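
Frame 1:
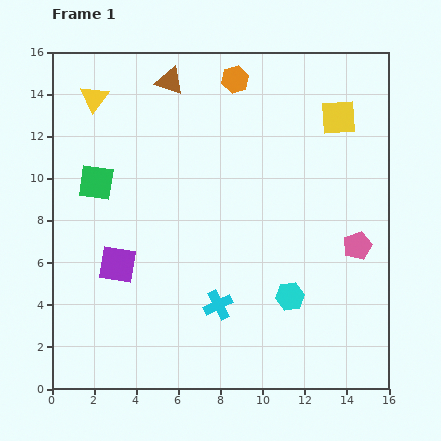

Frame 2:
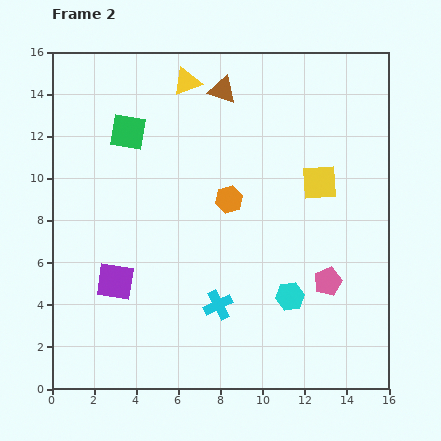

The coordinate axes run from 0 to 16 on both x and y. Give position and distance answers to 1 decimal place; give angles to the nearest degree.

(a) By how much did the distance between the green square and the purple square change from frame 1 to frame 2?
+3.1

Distance in frame 1: 4.0. Distance in frame 2: 7.1.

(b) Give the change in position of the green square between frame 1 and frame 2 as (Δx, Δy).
(1.5, 2.4)

The green square was at (2.1, 9.8) in frame 1 and (3.6, 12.2) in frame 2.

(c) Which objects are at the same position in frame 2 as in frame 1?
the cyan hexagon, the cyan cross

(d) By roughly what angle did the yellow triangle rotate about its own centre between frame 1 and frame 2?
32° clockwise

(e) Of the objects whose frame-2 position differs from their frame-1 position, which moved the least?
the purple square

(moved 0.8)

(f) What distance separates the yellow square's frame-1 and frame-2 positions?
3.2

The yellow square moved from (13.6, 12.9) to (12.7, 9.8), a distance of √(0.9² + 3.1²) ≈ 3.2.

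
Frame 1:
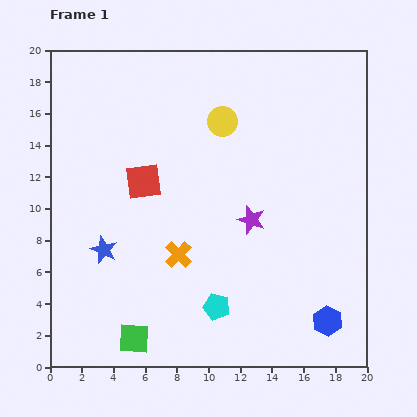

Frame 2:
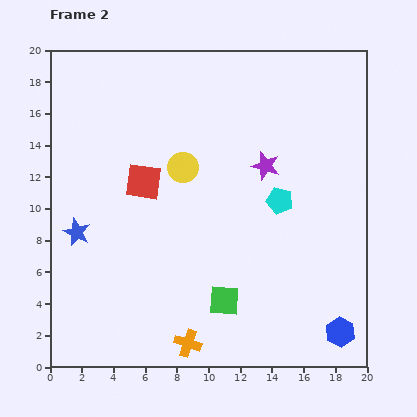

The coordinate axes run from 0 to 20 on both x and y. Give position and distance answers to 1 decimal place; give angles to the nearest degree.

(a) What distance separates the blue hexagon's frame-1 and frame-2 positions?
1.1

The blue hexagon moved from (17.5, 2.9) to (18.3, 2.2), a distance of √(0.8² + 0.7²) ≈ 1.1.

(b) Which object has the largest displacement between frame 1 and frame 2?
the cyan pentagon

(moved 7.8; next 6.2)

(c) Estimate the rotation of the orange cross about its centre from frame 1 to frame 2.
26° counter-clockwise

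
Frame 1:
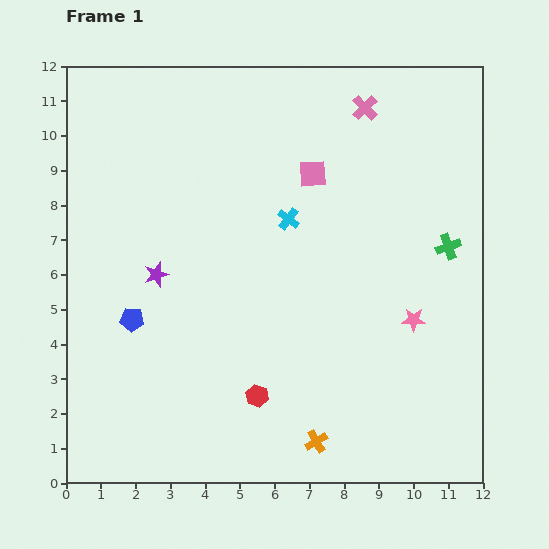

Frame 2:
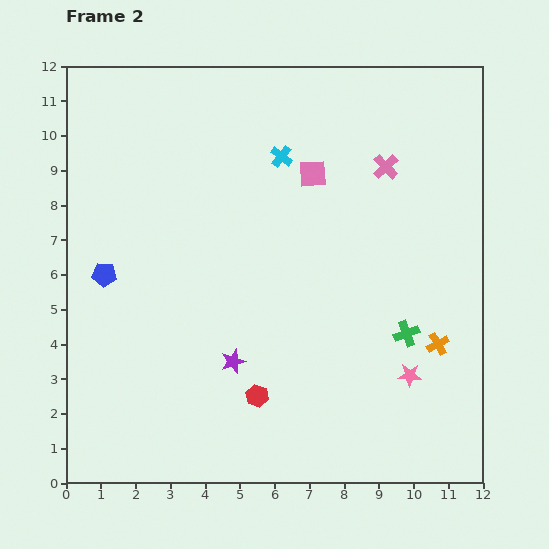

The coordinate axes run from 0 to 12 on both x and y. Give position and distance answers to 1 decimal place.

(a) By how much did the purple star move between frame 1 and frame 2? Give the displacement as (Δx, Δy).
(2.2, -2.5)

The purple star was at (2.6, 6.0) in frame 1 and (4.8, 3.5) in frame 2.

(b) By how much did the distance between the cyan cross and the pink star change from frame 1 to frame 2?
+2.7

Distance in frame 1: 4.6. Distance in frame 2: 7.3.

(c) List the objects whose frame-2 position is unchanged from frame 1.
the pink square, the red hexagon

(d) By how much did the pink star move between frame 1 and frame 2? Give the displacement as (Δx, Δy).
(-0.1, -1.6)

The pink star was at (10.0, 4.7) in frame 1 and (9.9, 3.1) in frame 2.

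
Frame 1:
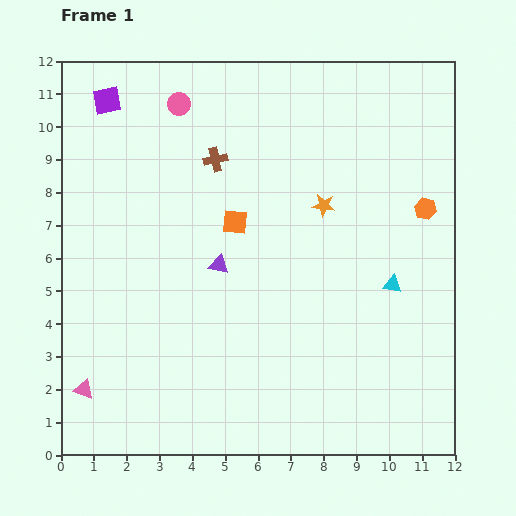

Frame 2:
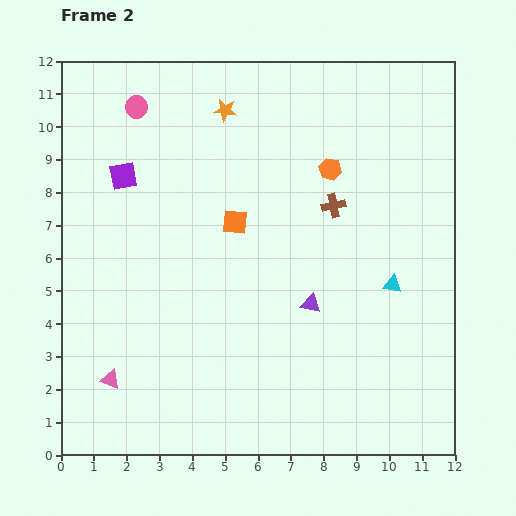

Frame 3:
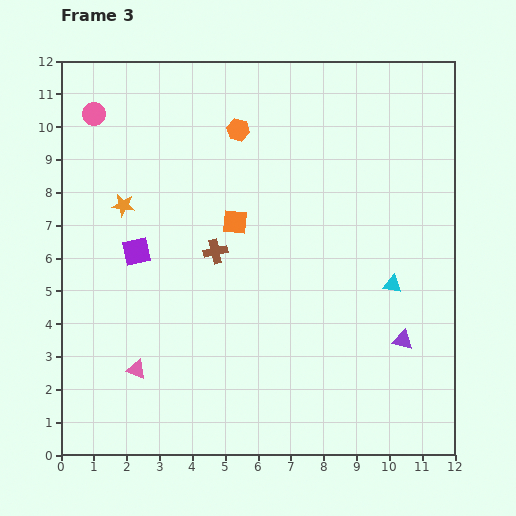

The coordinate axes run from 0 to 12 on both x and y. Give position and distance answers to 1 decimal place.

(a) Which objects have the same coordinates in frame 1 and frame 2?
the cyan triangle, the orange square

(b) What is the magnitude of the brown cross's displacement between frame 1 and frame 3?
2.8

The brown cross moved from (4.7, 9.0) to (4.7, 6.2), a distance of √(0.0² + 2.8²) ≈ 2.8.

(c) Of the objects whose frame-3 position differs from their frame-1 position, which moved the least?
the pink triangle

(moved 1.7)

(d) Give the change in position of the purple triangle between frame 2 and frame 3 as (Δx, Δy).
(2.8, -1.1)

The purple triangle was at (7.6, 4.6) in frame 2 and (10.4, 3.5) in frame 3.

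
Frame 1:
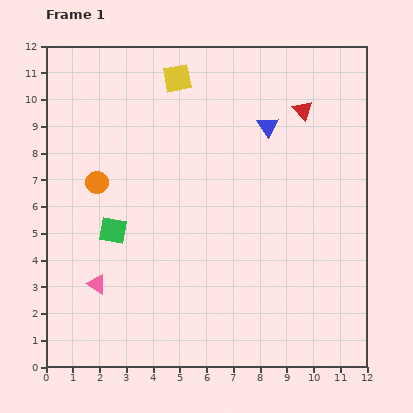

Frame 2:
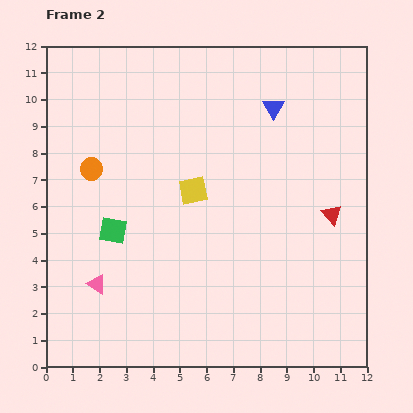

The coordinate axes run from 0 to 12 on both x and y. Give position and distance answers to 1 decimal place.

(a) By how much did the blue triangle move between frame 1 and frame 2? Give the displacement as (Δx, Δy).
(0.2, 0.7)

The blue triangle was at (8.3, 9.0) in frame 1 and (8.5, 9.7) in frame 2.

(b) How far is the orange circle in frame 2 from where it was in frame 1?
0.5

The orange circle moved from (1.9, 6.9) to (1.7, 7.4), a distance of √(0.2² + 0.5²) ≈ 0.5.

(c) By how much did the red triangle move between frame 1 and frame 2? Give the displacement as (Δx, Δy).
(1.1, -3.9)

The red triangle was at (9.6, 9.6) in frame 1 and (10.7, 5.7) in frame 2.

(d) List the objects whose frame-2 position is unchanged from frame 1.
the pink triangle, the green square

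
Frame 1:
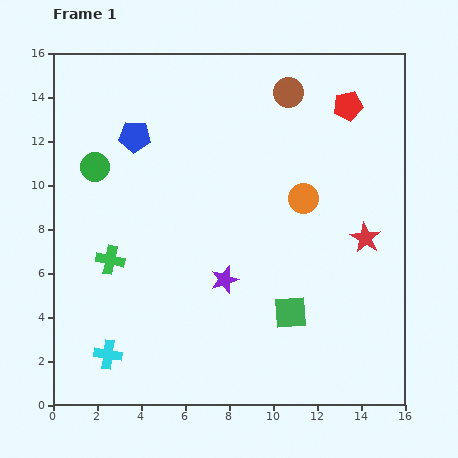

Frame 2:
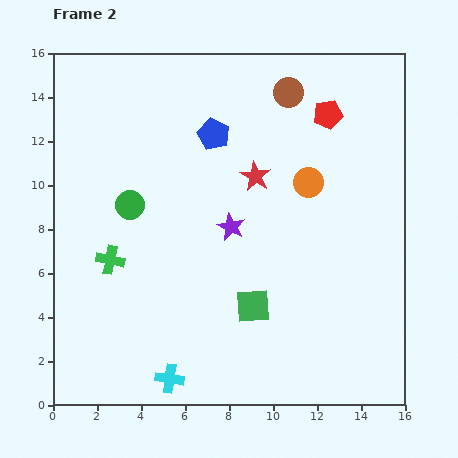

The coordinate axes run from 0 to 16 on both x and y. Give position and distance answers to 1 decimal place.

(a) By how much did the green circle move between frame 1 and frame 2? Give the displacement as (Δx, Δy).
(1.6, -1.7)

The green circle was at (1.9, 10.8) in frame 1 and (3.5, 9.1) in frame 2.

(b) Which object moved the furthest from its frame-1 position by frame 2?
the red star

(moved 5.7; next 3.6)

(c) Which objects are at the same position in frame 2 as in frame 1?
the brown circle, the green cross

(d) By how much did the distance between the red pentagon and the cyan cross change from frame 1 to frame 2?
-1.7

Distance in frame 1: 15.7. Distance in frame 2: 14.0.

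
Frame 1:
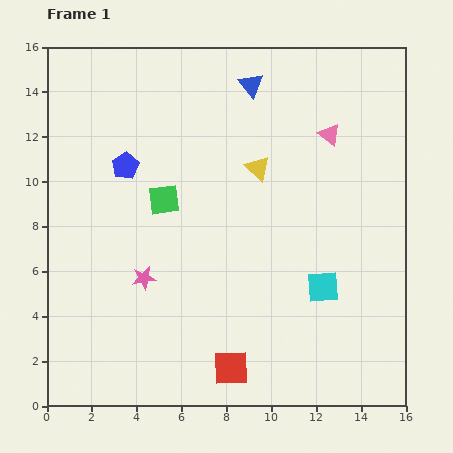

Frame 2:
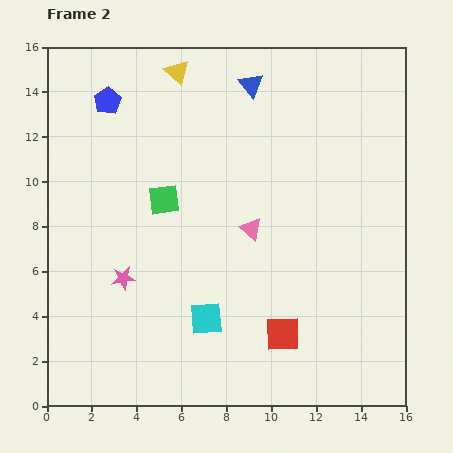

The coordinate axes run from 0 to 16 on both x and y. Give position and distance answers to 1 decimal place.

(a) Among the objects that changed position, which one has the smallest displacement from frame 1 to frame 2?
the pink star

(moved 0.9)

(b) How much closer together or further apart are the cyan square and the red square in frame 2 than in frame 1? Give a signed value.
-2.0

Distance in frame 1: 5.5. Distance in frame 2: 3.5.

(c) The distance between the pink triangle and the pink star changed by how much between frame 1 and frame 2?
-4.4

Distance in frame 1: 10.5. Distance in frame 2: 6.1.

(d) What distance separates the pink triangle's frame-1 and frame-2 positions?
5.5

The pink triangle moved from (12.6, 12.1) to (9.1, 7.9), a distance of √(3.5² + 4.2²) ≈ 5.5.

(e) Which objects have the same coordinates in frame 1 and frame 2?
the blue triangle, the green square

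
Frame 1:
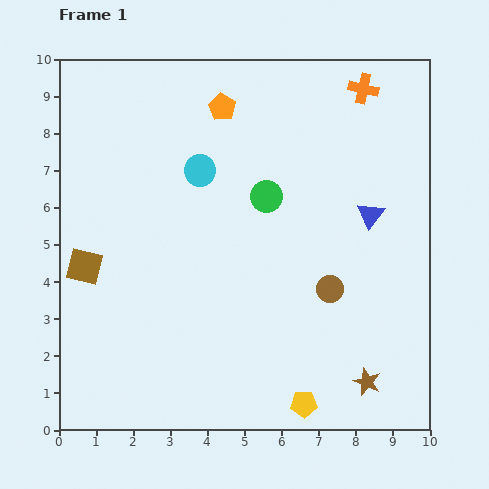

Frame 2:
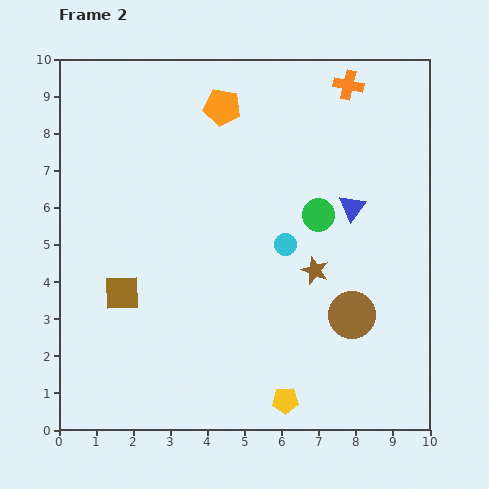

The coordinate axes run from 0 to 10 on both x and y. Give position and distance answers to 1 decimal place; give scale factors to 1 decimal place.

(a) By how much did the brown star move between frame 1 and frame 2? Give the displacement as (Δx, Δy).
(-1.4, 3.0)

The brown star was at (8.3, 1.3) in frame 1 and (6.9, 4.3) in frame 2.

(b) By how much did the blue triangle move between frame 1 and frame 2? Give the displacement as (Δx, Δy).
(-0.5, 0.2)

The blue triangle was at (8.4, 5.8) in frame 1 and (7.9, 6.0) in frame 2.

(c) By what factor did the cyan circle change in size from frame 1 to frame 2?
0.7×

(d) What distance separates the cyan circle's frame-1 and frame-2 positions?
3.0

The cyan circle moved from (3.8, 7.0) to (6.1, 5.0), a distance of √(2.3² + 2.0²) ≈ 3.0.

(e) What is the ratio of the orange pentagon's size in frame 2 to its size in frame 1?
1.4×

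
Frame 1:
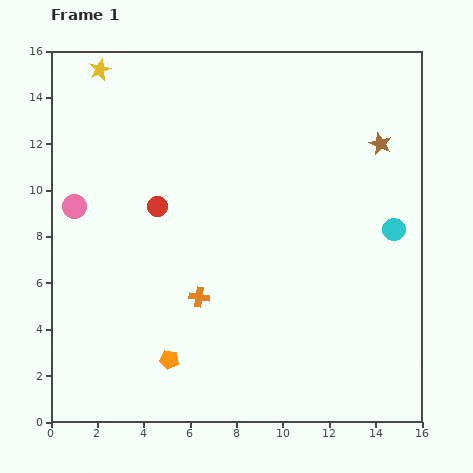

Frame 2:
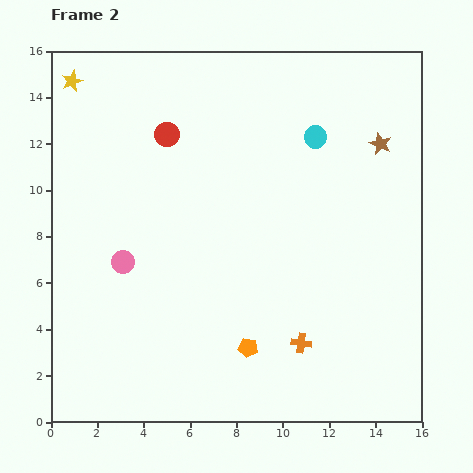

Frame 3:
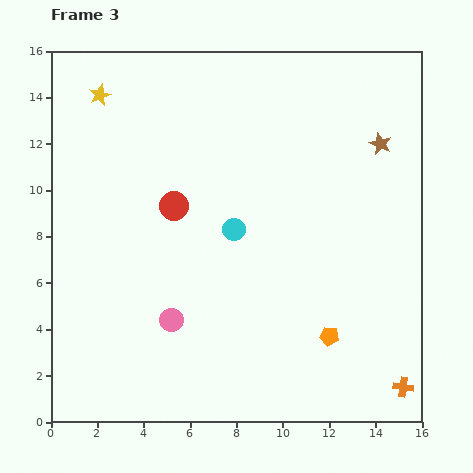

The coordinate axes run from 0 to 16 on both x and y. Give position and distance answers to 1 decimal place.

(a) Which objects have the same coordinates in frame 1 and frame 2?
the brown star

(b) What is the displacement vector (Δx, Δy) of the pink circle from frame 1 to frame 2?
(2.1, -2.4)

The pink circle was at (1.0, 9.3) in frame 1 and (3.1, 6.9) in frame 2.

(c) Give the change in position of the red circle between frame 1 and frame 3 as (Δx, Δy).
(0.7, 0.0)

The red circle was at (4.6, 9.3) in frame 1 and (5.3, 9.3) in frame 3.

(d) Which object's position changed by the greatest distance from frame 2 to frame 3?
the cyan circle

(moved 5.3; next 4.8)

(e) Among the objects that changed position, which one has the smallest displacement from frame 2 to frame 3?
the yellow star

(moved 1.3)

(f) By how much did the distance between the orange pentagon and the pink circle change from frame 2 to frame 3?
+0.3

Distance in frame 2: 6.5. Distance in frame 3: 6.8.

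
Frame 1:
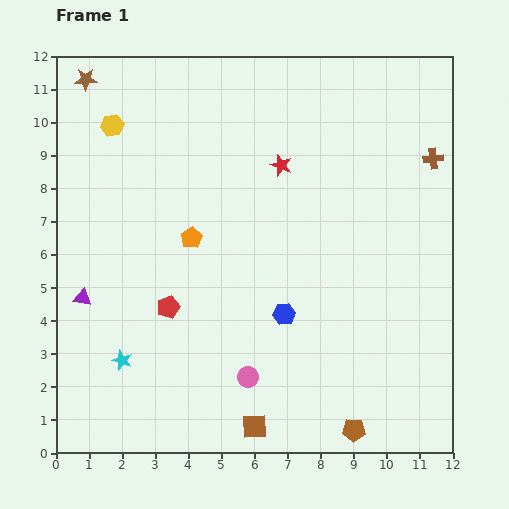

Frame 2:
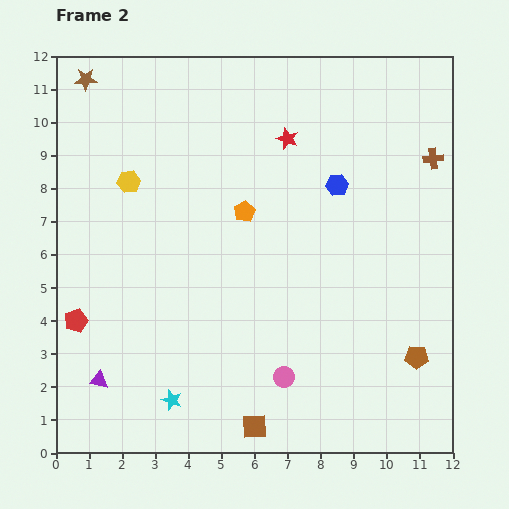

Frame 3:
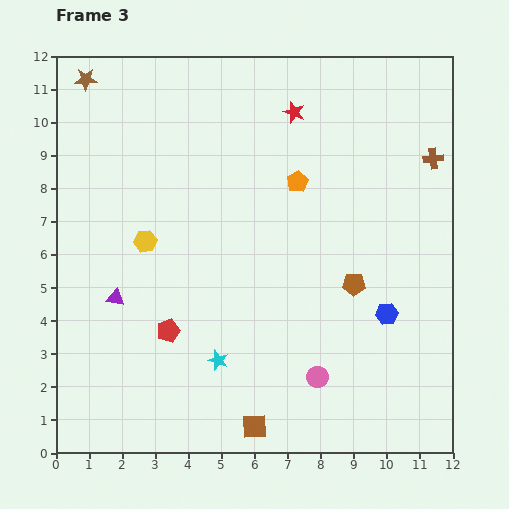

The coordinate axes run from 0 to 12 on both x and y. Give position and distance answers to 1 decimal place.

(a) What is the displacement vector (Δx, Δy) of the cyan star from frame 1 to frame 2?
(1.5, -1.2)

The cyan star was at (2.0, 2.8) in frame 1 and (3.5, 1.6) in frame 2.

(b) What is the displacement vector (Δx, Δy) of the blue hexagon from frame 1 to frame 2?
(1.6, 3.9)

The blue hexagon was at (6.9, 4.2) in frame 1 and (8.5, 8.1) in frame 2.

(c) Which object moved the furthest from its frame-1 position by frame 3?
the brown pentagon

(moved 4.4; next 3.6)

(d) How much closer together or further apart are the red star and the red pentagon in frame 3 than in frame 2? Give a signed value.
-0.8

Distance in frame 2: 8.4. Distance in frame 3: 7.6.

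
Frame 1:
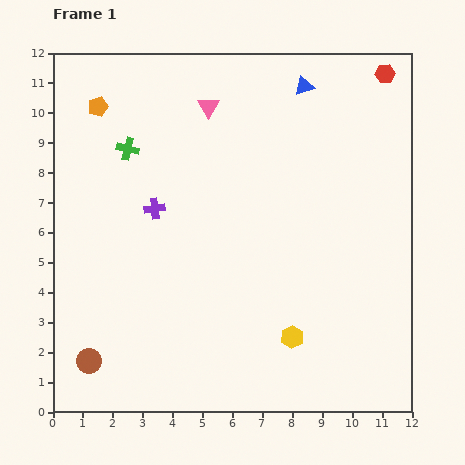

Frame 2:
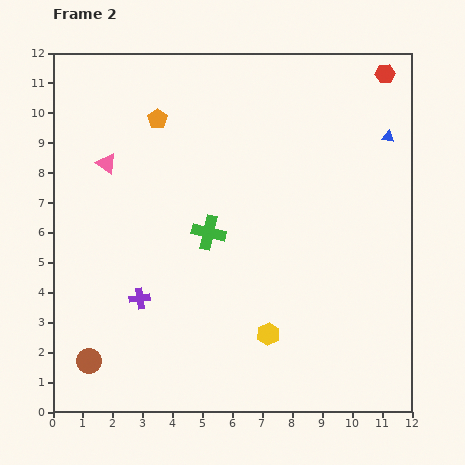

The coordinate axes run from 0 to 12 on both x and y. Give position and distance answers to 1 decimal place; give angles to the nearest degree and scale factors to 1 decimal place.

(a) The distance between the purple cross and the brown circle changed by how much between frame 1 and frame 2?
-2.9

Distance in frame 1: 5.6. Distance in frame 2: 2.7.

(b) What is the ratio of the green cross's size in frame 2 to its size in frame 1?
1.5×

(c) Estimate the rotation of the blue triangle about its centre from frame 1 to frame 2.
27° clockwise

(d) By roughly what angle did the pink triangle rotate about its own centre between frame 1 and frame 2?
24° counter-clockwise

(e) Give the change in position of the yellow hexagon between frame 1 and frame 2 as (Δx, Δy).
(-0.8, 0.1)

The yellow hexagon was at (8.0, 2.5) in frame 1 and (7.2, 2.6) in frame 2.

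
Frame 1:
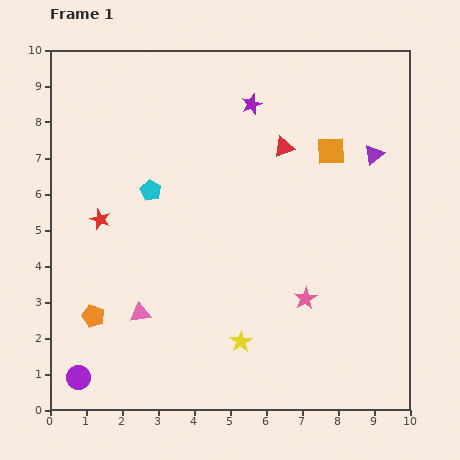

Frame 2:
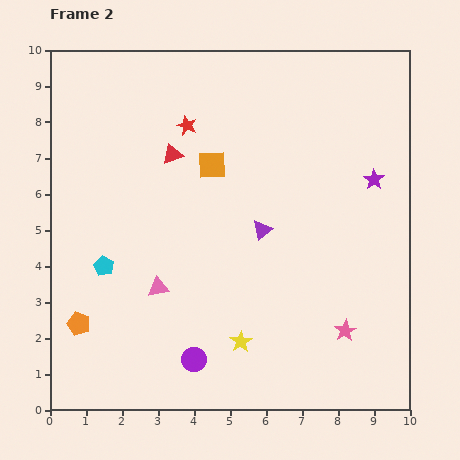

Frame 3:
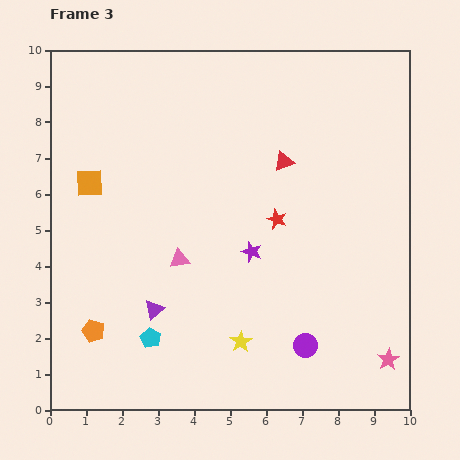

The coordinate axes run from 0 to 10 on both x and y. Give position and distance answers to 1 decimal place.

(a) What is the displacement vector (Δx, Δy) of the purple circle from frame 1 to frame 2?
(3.2, 0.5)

The purple circle was at (0.8, 0.9) in frame 1 and (4.0, 1.4) in frame 2.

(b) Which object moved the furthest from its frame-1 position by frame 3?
the purple triangle

(moved 7.5; next 6.8)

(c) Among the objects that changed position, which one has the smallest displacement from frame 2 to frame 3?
the orange pentagon

(moved 0.4)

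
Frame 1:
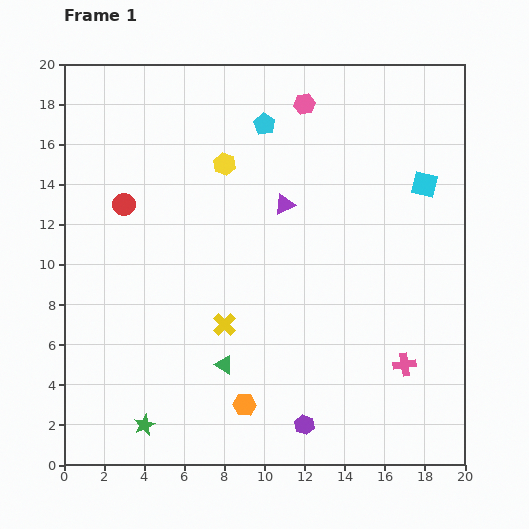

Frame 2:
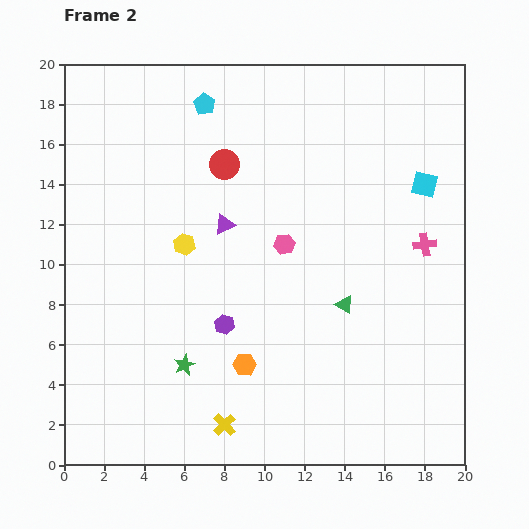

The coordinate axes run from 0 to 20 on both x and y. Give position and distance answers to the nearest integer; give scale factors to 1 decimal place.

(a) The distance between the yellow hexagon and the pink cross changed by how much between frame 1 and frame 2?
-1

Distance in frame 1: 13. Distance in frame 2: 12.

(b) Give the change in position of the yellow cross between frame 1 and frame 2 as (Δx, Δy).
(0, -5)

The yellow cross was at (8, 7) in frame 1 and (8, 2) in frame 2.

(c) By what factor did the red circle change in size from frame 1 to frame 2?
1.3×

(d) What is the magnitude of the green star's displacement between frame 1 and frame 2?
4

The green star moved from (4, 2) to (6, 5), a distance of √(2² + 3²) ≈ 4.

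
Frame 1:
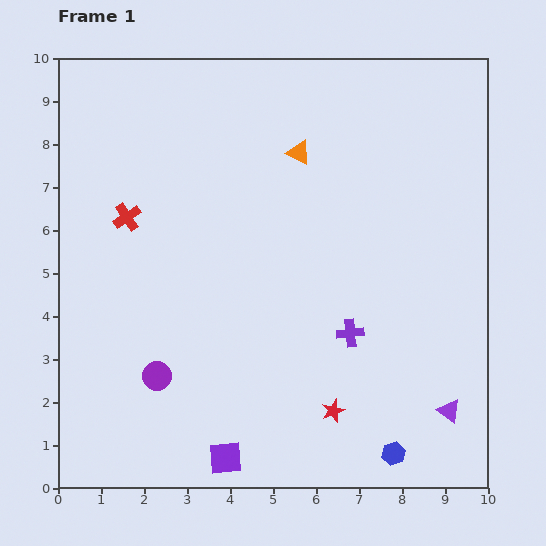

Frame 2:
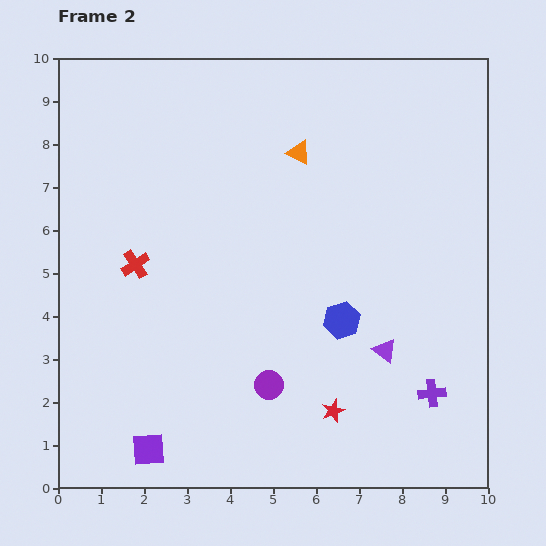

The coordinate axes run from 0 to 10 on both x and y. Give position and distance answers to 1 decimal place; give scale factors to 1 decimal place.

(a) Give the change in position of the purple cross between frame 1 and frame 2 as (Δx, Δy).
(1.9, -1.4)

The purple cross was at (6.8, 3.6) in frame 1 and (8.7, 2.2) in frame 2.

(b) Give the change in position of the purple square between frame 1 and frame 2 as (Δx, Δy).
(-1.8, 0.2)

The purple square was at (3.9, 0.7) in frame 1 and (2.1, 0.9) in frame 2.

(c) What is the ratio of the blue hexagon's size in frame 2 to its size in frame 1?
1.6×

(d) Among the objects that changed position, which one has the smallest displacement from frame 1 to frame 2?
the red cross

(moved 1.1)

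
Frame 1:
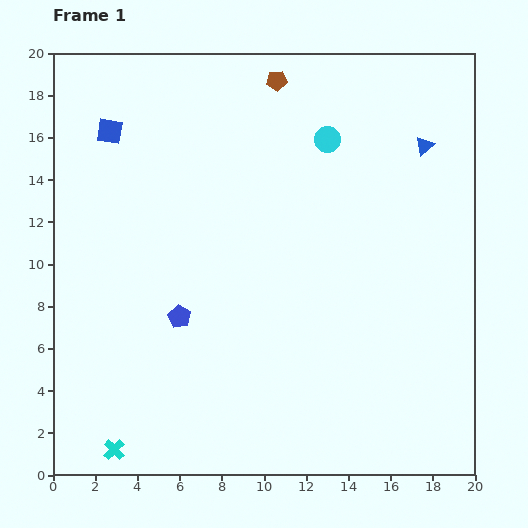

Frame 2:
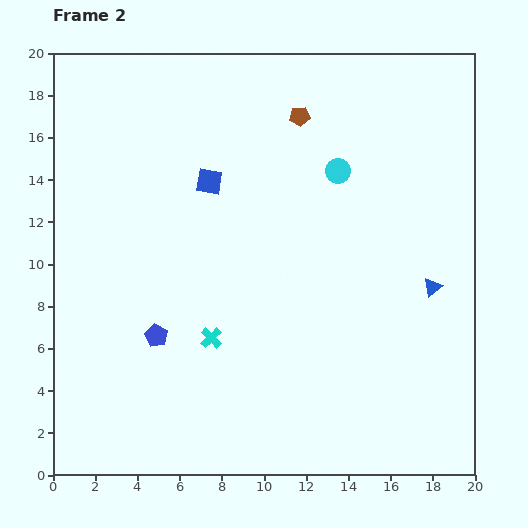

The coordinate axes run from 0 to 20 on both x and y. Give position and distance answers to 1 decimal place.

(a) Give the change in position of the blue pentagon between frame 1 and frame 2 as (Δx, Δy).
(-1.1, -0.9)

The blue pentagon was at (6.0, 7.5) in frame 1 and (4.9, 6.6) in frame 2.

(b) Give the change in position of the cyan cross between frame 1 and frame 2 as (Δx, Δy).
(4.6, 5.3)

The cyan cross was at (2.9, 1.2) in frame 1 and (7.5, 6.5) in frame 2.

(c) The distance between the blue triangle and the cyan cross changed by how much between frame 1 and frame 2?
-9.8

Distance in frame 1: 20.6. Distance in frame 2: 10.8.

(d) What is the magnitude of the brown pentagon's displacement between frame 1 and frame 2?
2.0

The brown pentagon moved from (10.6, 18.7) to (11.7, 17.0), a distance of √(1.1² + 1.7²) ≈ 2.0.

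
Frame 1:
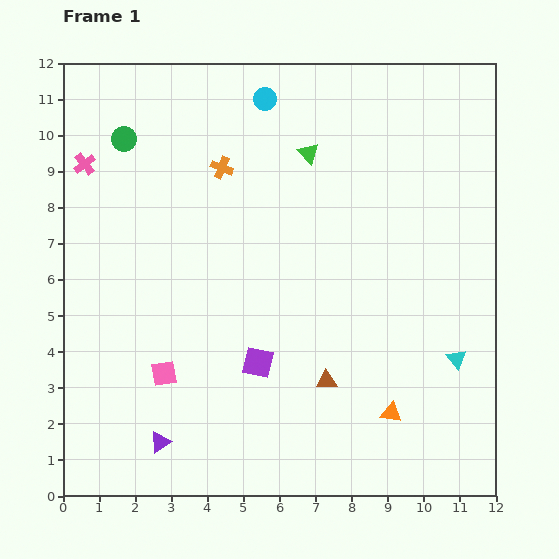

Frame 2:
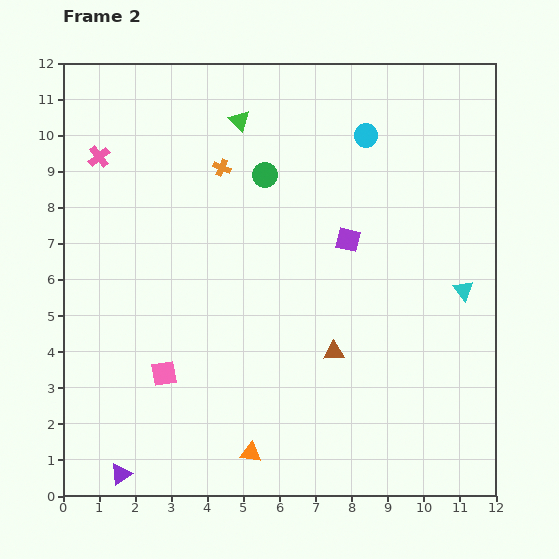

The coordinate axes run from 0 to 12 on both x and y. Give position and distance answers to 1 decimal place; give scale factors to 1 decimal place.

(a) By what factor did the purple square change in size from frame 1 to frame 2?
0.8×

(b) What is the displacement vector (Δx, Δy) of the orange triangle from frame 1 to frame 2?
(-3.9, -1.1)

The orange triangle was at (9.1, 2.3) in frame 1 and (5.2, 1.2) in frame 2.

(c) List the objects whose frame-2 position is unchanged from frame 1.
the orange cross, the pink square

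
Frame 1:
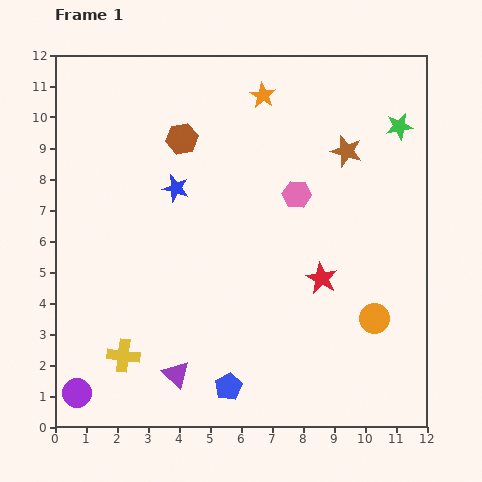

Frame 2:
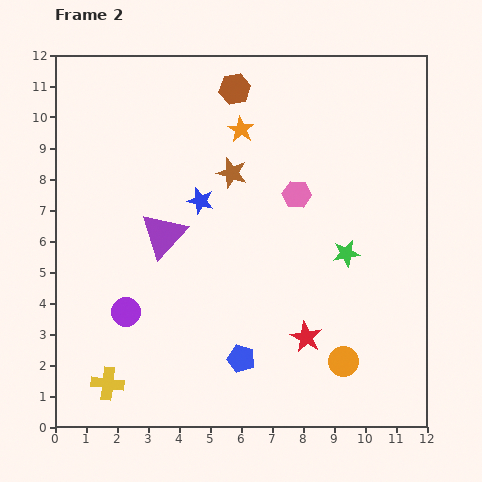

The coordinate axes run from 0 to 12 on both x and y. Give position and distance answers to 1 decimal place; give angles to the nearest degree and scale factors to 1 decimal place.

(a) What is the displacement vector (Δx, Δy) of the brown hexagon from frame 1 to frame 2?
(1.7, 1.6)

The brown hexagon was at (4.1, 9.3) in frame 1 and (5.8, 10.9) in frame 2.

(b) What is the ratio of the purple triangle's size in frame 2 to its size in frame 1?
1.7×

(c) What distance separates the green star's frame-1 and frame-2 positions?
4.4

The green star moved from (11.1, 9.7) to (9.4, 5.6), a distance of √(1.7² + 4.1²) ≈ 4.4.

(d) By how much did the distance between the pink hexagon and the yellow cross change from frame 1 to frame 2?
+1.0

Distance in frame 1: 7.6. Distance in frame 2: 8.6.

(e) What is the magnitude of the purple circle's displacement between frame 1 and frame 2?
3.1

The purple circle moved from (0.7, 1.1) to (2.3, 3.7), a distance of √(1.6² + 2.6²) ≈ 3.1.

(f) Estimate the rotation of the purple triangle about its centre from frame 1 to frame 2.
29° clockwise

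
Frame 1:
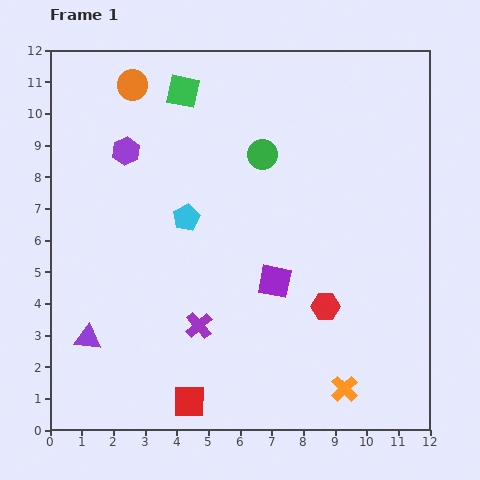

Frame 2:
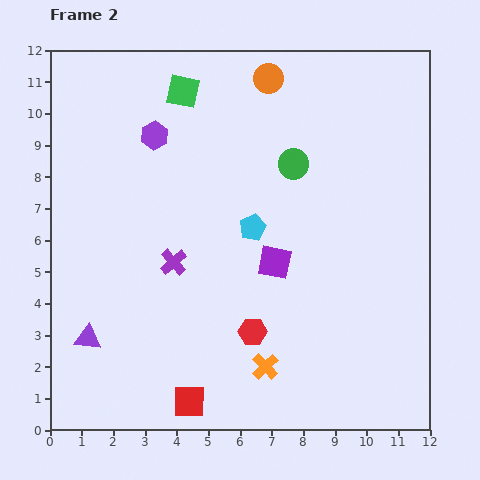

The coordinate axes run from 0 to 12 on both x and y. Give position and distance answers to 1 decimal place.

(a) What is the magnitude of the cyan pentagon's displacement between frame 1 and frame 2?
2.1

The cyan pentagon moved from (4.3, 6.7) to (6.4, 6.4), a distance of √(2.1² + 0.3²) ≈ 2.1.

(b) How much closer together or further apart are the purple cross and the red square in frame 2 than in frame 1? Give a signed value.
+2.0

Distance in frame 1: 2.4. Distance in frame 2: 4.4.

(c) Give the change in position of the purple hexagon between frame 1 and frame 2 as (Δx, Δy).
(0.9, 0.5)

The purple hexagon was at (2.4, 8.8) in frame 1 and (3.3, 9.3) in frame 2.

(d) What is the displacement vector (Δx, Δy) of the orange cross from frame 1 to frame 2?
(-2.5, 0.7)

The orange cross was at (9.3, 1.3) in frame 1 and (6.8, 2.0) in frame 2.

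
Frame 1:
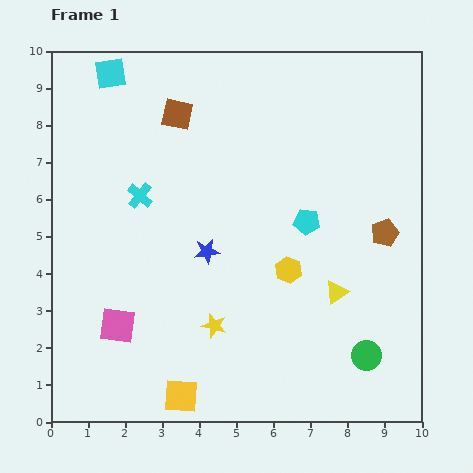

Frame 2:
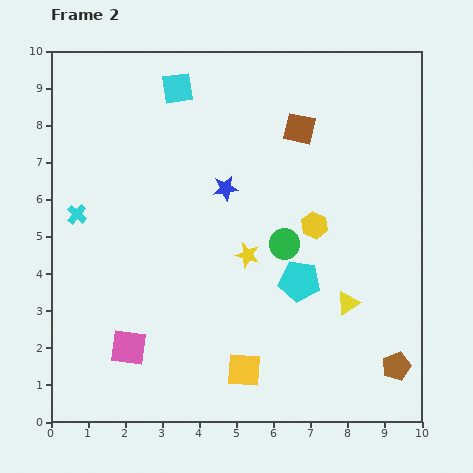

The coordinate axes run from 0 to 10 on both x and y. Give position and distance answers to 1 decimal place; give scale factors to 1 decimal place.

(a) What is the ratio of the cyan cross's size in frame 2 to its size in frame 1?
0.8×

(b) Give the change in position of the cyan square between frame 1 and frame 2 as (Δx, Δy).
(1.8, -0.4)

The cyan square was at (1.6, 9.4) in frame 1 and (3.4, 9.0) in frame 2.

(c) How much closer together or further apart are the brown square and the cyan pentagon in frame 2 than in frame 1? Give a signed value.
-0.4

Distance in frame 1: 4.5. Distance in frame 2: 4.1.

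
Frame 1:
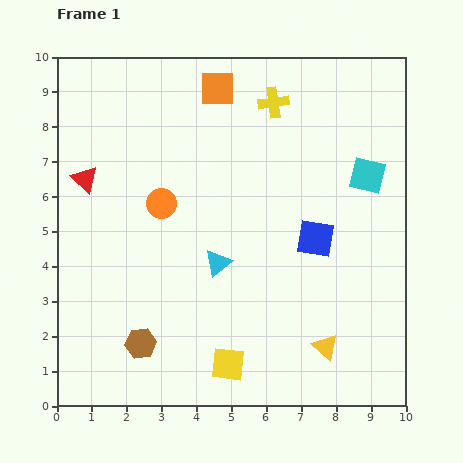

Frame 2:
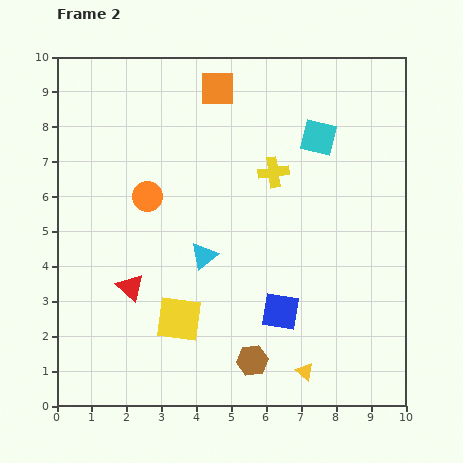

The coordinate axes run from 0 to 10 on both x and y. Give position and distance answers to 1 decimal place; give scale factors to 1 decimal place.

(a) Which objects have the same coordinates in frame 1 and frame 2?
the orange square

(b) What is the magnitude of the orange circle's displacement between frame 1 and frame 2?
0.4

The orange circle moved from (3.0, 5.8) to (2.6, 6.0), a distance of √(0.4² + 0.2²) ≈ 0.4.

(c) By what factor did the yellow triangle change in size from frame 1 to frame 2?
0.7×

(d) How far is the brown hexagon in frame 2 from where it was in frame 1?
3.2

The brown hexagon moved from (2.4, 1.8) to (5.6, 1.3), a distance of √(3.2² + 0.5²) ≈ 3.2.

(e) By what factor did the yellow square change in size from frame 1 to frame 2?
1.3×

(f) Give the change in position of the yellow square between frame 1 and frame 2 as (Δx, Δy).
(-1.4, 1.3)

The yellow square was at (4.9, 1.2) in frame 1 and (3.5, 2.5) in frame 2.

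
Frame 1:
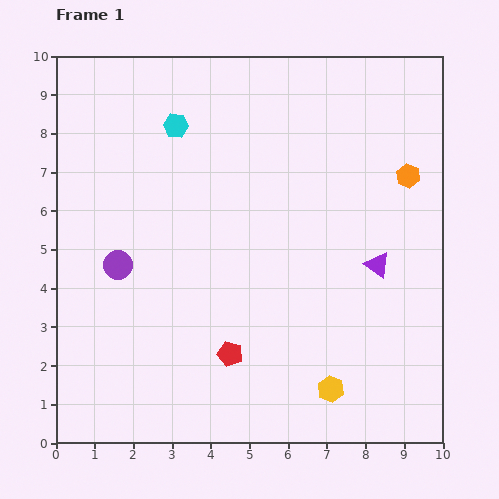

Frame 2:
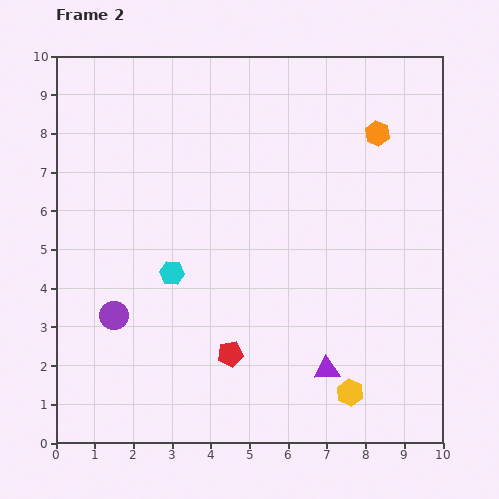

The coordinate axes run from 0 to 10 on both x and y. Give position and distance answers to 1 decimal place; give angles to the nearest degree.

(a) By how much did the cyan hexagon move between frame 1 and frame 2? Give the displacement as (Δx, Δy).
(-0.1, -3.8)

The cyan hexagon was at (3.1, 8.2) in frame 1 and (3.0, 4.4) in frame 2.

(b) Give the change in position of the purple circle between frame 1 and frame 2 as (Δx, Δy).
(-0.1, -1.3)

The purple circle was at (1.6, 4.6) in frame 1 and (1.5, 3.3) in frame 2.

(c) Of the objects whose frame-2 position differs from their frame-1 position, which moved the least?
the yellow hexagon

(moved 0.5)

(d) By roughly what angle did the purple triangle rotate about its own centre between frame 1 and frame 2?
40° counter-clockwise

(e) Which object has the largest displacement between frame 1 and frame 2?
the cyan hexagon

(moved 3.8; next 3.0)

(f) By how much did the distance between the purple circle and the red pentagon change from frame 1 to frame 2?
-0.5

Distance in frame 1: 3.7. Distance in frame 2: 3.2.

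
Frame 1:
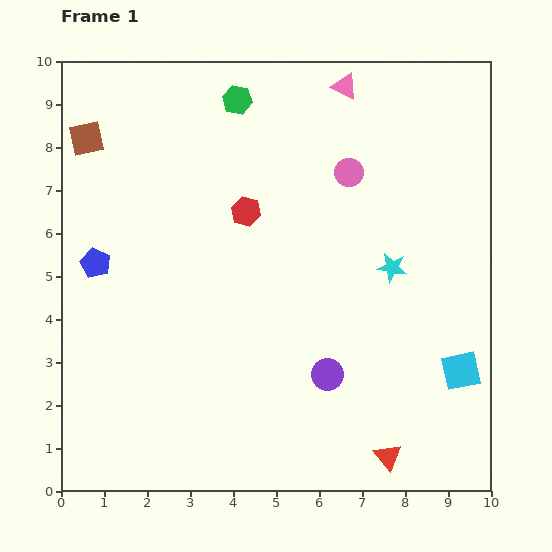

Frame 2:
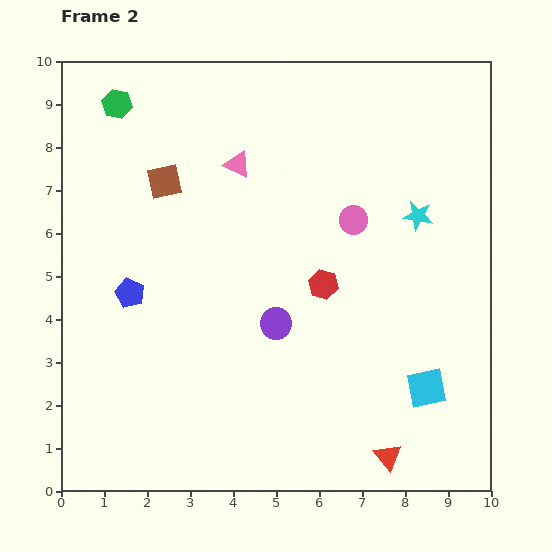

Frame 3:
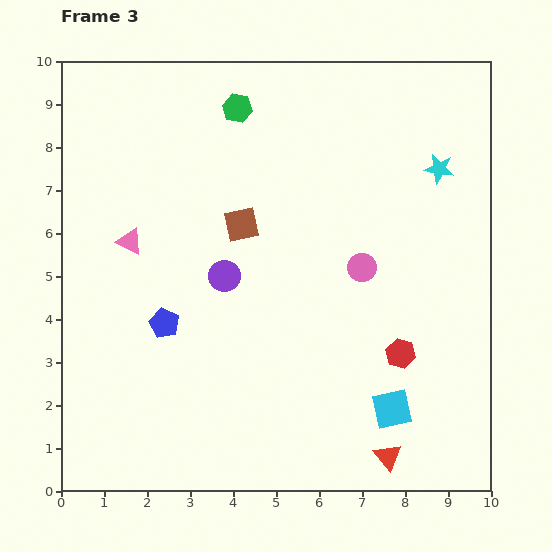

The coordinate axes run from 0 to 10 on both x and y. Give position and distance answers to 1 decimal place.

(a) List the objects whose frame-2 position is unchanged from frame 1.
the red triangle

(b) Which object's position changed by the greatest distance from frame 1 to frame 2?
the pink triangle

(moved 3.1; next 2.8)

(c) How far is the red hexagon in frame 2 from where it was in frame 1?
2.5

The red hexagon moved from (4.3, 6.5) to (6.1, 4.8), a distance of √(1.8² + 1.7²) ≈ 2.5.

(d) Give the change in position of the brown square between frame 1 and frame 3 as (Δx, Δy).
(3.6, -2.0)

The brown square was at (0.6, 8.2) in frame 1 and (4.2, 6.2) in frame 3.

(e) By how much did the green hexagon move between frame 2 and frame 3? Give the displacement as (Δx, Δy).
(2.8, -0.1)

The green hexagon was at (1.3, 9.0) in frame 2 and (4.1, 8.9) in frame 3.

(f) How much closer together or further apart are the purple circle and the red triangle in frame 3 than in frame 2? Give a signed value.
+1.7

Distance in frame 2: 4.0. Distance in frame 3: 5.7.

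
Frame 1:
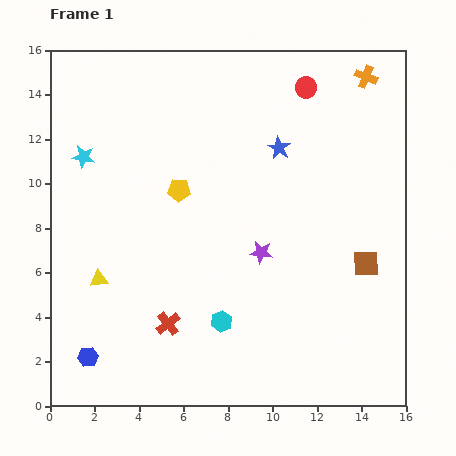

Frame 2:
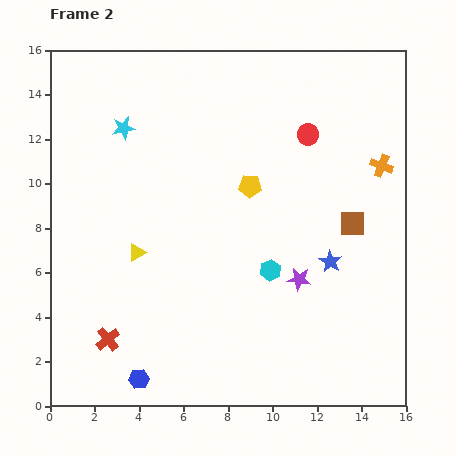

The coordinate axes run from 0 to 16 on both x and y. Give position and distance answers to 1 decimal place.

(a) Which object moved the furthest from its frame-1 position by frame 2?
the blue star

(moved 5.6; next 4.1)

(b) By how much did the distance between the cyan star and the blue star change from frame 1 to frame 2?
+2.3

Distance in frame 1: 8.8. Distance in frame 2: 11.1.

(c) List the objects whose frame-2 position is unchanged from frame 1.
none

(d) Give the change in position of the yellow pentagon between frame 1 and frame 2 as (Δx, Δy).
(3.2, 0.2)

The yellow pentagon was at (5.8, 9.7) in frame 1 and (9.0, 9.9) in frame 2.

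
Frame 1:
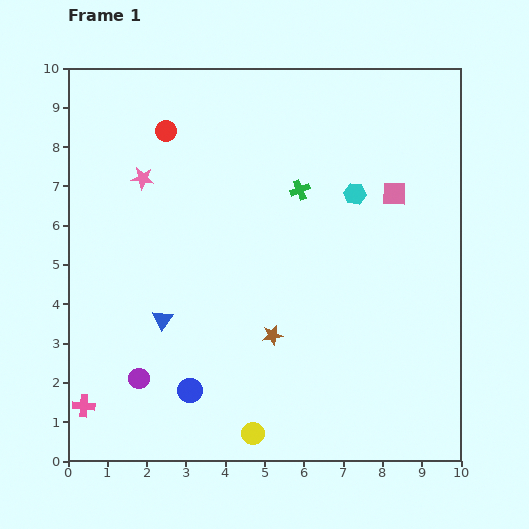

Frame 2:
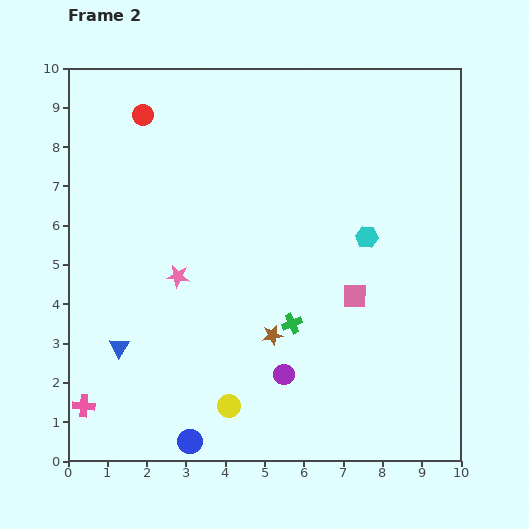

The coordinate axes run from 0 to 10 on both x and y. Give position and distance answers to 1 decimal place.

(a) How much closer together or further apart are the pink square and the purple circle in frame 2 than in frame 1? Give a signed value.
-5.3

Distance in frame 1: 8.0. Distance in frame 2: 2.7.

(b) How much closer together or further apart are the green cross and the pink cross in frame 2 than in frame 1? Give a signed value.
-2.1

Distance in frame 1: 7.8. Distance in frame 2: 5.7.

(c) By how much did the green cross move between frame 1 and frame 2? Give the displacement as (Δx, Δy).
(-0.2, -3.4)

The green cross was at (5.9, 6.9) in frame 1 and (5.7, 3.5) in frame 2.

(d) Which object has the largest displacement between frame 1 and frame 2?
the purple circle

(moved 3.7; next 3.4)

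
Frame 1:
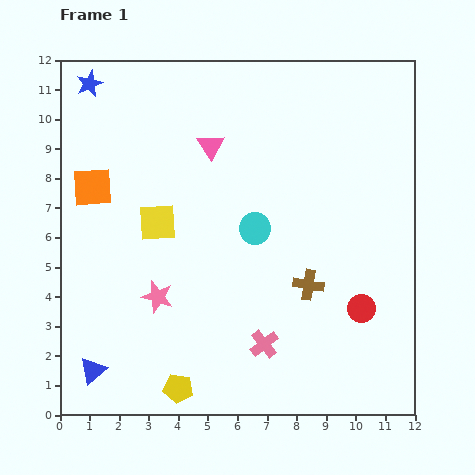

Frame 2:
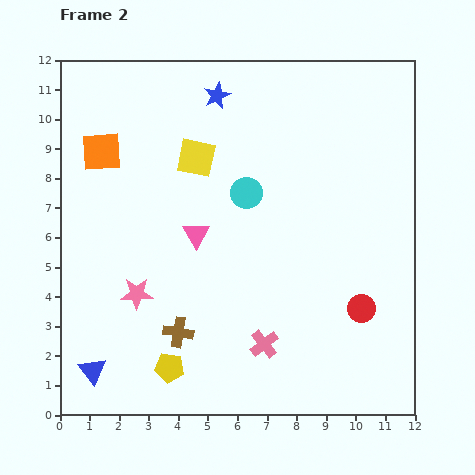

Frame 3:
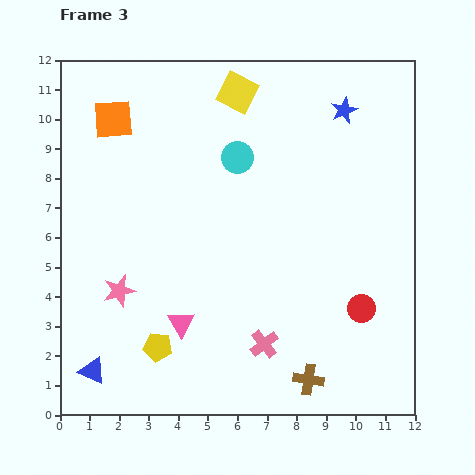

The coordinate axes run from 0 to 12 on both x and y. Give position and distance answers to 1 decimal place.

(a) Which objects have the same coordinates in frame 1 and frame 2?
the blue triangle, the red circle, the pink cross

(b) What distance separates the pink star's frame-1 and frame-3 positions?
1.3

The pink star moved from (3.3, 4.0) to (2.0, 4.2), a distance of √(1.3² + 0.2²) ≈ 1.3.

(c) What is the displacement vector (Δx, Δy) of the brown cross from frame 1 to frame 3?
(0.0, -3.2)

The brown cross was at (8.4, 4.4) in frame 1 and (8.4, 1.2) in frame 3.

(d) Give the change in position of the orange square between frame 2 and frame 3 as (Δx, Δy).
(0.4, 1.1)

The orange square was at (1.4, 8.9) in frame 2 and (1.8, 10.0) in frame 3.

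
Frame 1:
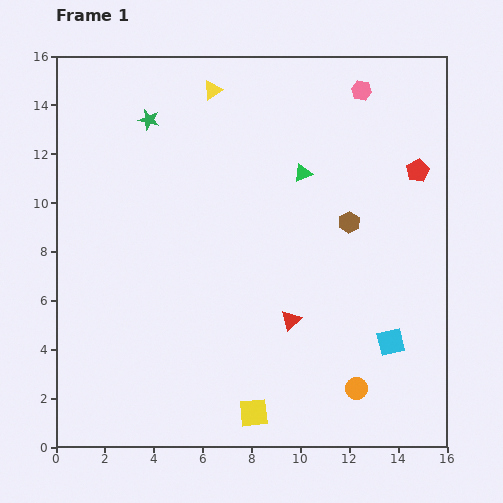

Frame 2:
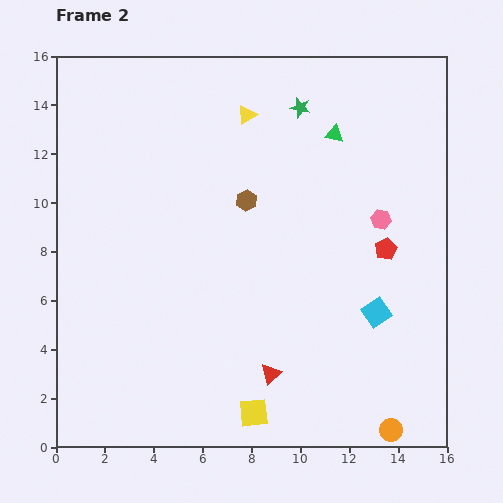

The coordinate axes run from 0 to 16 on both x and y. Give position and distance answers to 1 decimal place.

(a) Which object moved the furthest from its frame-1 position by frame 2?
the green star

(moved 6.2; next 5.4)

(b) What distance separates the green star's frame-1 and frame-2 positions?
6.2

The green star moved from (3.8, 13.4) to (10.0, 13.9), a distance of √(6.2² + 0.5²) ≈ 6.2.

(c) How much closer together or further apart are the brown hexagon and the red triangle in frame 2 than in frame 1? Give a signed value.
+2.5

Distance in frame 1: 4.7. Distance in frame 2: 7.2.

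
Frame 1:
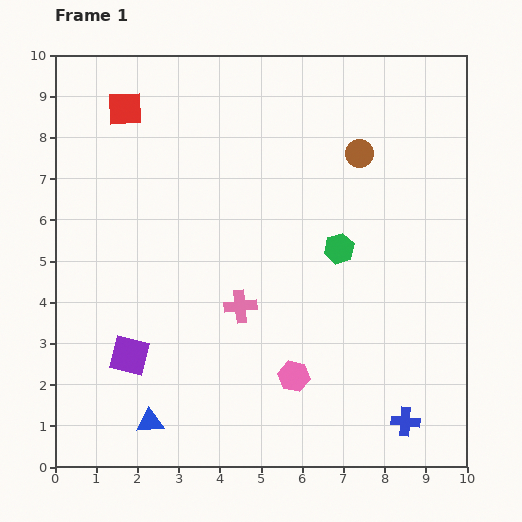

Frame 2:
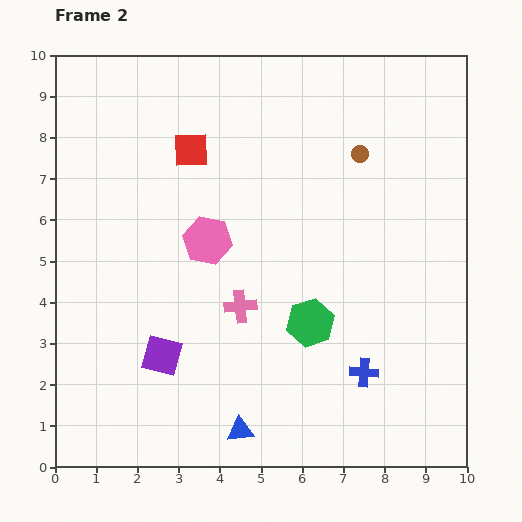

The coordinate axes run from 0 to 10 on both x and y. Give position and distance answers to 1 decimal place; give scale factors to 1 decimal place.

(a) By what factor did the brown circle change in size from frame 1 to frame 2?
0.6×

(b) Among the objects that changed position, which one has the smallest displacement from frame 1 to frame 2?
the purple square

(moved 0.8)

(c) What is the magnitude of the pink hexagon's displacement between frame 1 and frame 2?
3.9

The pink hexagon moved from (5.8, 2.2) to (3.7, 5.5), a distance of √(2.1² + 3.3²) ≈ 3.9.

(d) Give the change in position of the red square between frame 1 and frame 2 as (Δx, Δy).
(1.6, -1.0)

The red square was at (1.7, 8.7) in frame 1 and (3.3, 7.7) in frame 2.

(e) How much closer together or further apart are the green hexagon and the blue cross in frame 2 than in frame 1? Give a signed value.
-2.7

Distance in frame 1: 4.5. Distance in frame 2: 1.8.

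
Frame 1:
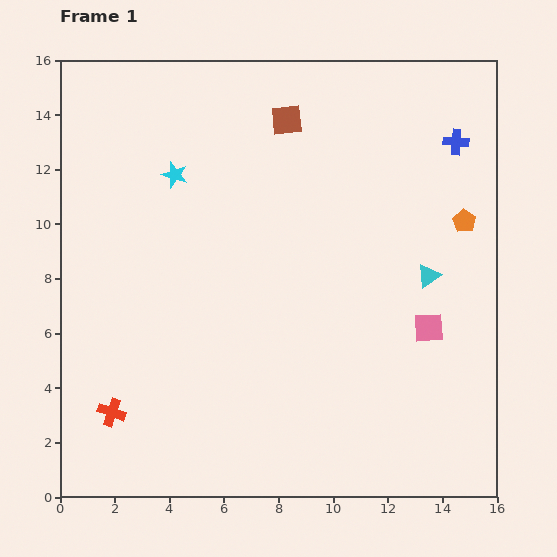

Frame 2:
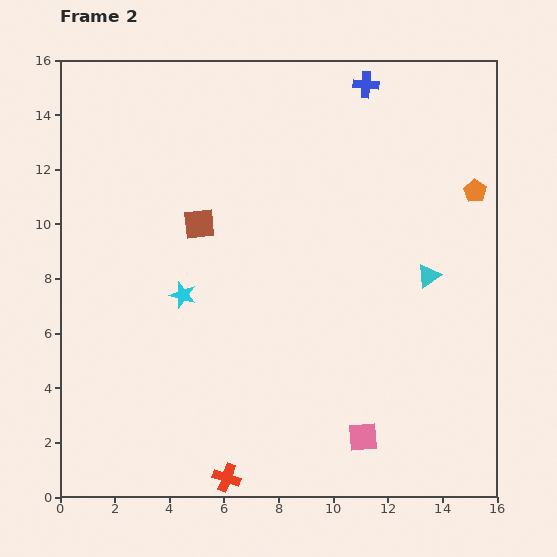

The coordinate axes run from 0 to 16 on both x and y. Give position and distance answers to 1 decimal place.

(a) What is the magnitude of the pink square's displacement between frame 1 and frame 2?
4.7

The pink square moved from (13.5, 6.2) to (11.1, 2.2), a distance of √(2.4² + 4.0²) ≈ 4.7.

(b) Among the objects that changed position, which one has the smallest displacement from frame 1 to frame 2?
the orange pentagon

(moved 1.2)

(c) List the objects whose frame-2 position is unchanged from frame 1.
the cyan triangle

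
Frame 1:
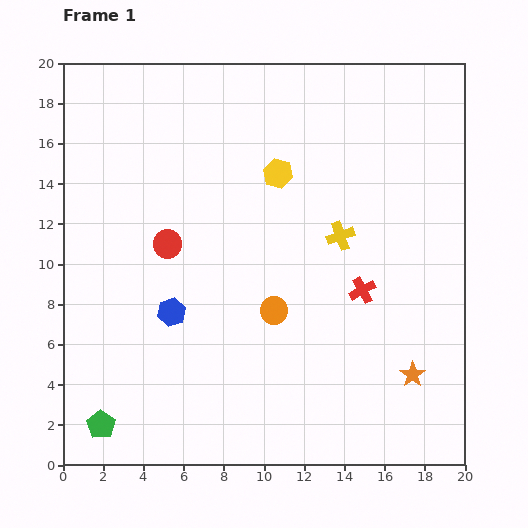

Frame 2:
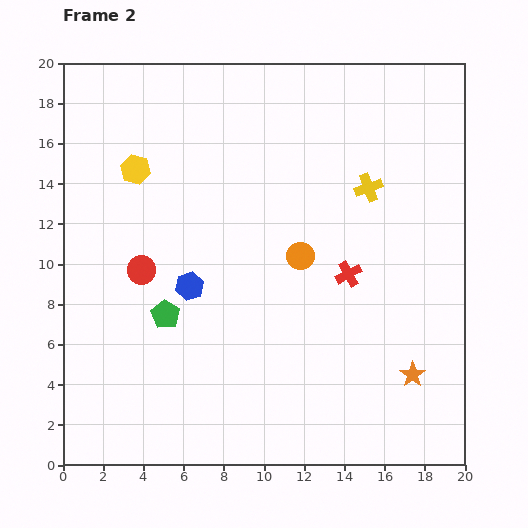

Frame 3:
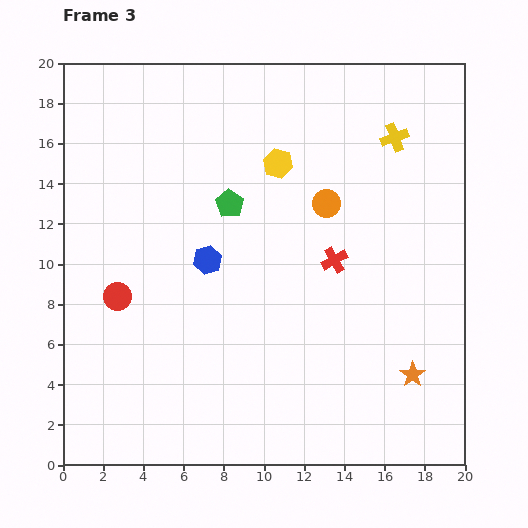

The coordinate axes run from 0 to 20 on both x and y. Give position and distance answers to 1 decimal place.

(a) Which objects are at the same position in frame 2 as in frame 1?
the orange star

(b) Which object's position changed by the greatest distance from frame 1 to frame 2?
the yellow hexagon

(moved 7.1; next 6.4)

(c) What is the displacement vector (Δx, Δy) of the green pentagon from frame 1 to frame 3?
(6.4, 11.0)

The green pentagon was at (1.9, 2.0) in frame 1 and (8.3, 13.0) in frame 3.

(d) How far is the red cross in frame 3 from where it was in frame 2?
1.0

The red cross moved from (14.2, 9.5) to (13.5, 10.2), a distance of √(0.7² + 0.7²) ≈ 1.0.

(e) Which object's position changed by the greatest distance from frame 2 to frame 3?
the yellow hexagon

(moved 7.1; next 6.4)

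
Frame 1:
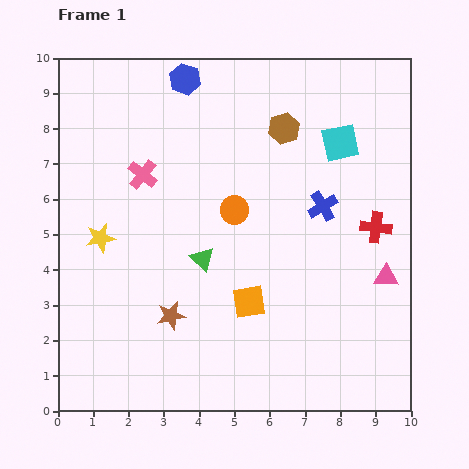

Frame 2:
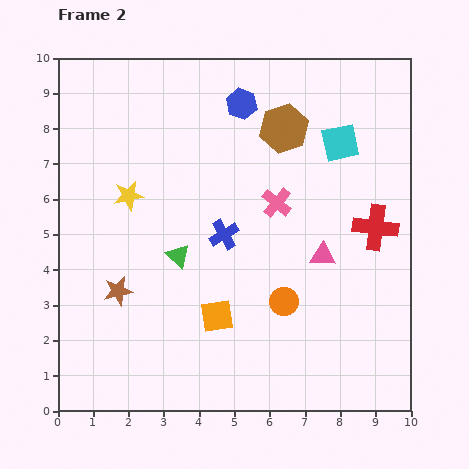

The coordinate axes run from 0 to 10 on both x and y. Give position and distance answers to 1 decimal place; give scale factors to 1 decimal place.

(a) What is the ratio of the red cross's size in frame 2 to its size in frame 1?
1.4×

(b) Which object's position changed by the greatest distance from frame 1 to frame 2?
the pink cross

(moved 3.9; next 3.0)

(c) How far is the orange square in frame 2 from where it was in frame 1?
1.0

The orange square moved from (5.4, 3.1) to (4.5, 2.7), a distance of √(0.9² + 0.4²) ≈ 1.0.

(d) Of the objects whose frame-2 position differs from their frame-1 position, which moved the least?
the green triangle

(moved 0.7)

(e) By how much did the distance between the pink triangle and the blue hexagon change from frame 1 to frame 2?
-3.1

Distance in frame 1: 8.0. Distance in frame 2: 4.9.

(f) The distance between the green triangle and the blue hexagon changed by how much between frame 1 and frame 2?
-0.4

Distance in frame 1: 5.1. Distance in frame 2: 4.7.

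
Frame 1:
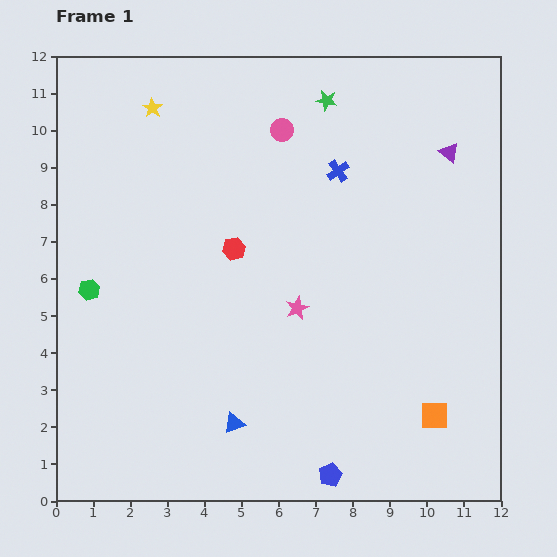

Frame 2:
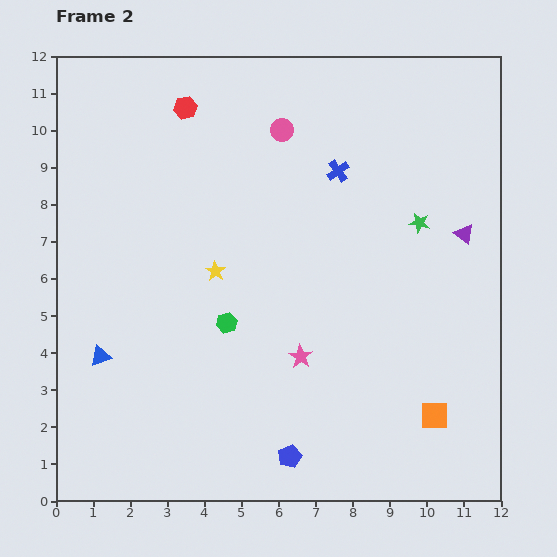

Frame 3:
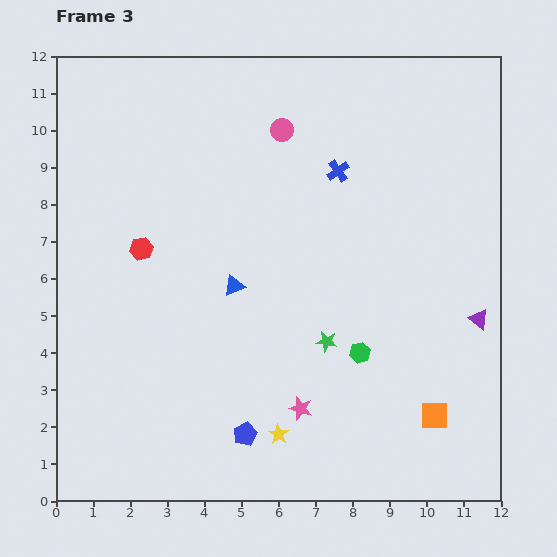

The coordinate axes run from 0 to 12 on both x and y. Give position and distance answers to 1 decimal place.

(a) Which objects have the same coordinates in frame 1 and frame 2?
the orange square, the blue cross, the pink circle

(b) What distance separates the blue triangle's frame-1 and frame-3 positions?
3.7

The blue triangle moved from (4.8, 2.1) to (4.8, 5.8), a distance of √(0.0² + 3.7²) ≈ 3.7.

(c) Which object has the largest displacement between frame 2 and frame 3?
the yellow star

(moved 4.7; next 4.1)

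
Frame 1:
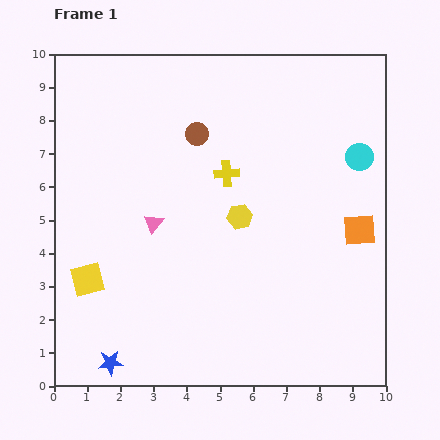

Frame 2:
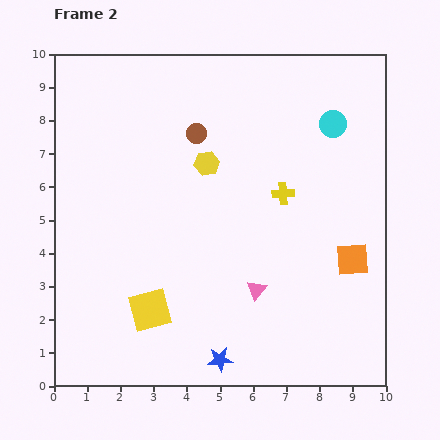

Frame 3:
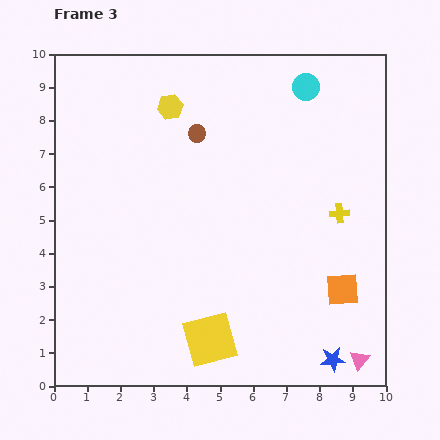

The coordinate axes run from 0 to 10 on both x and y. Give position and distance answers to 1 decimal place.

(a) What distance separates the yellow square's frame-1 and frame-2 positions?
2.1

The yellow square moved from (1.0, 3.2) to (2.9, 2.3), a distance of √(1.9² + 0.9²) ≈ 2.1.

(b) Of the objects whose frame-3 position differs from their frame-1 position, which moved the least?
the orange square

(moved 1.9)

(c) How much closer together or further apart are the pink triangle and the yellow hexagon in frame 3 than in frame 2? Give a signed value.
+5.4

Distance in frame 2: 4.1. Distance in frame 3: 9.5.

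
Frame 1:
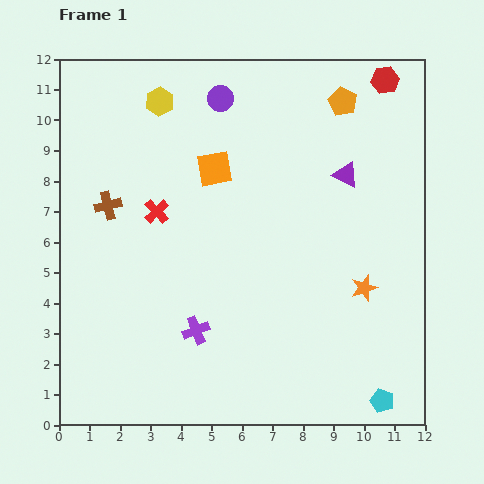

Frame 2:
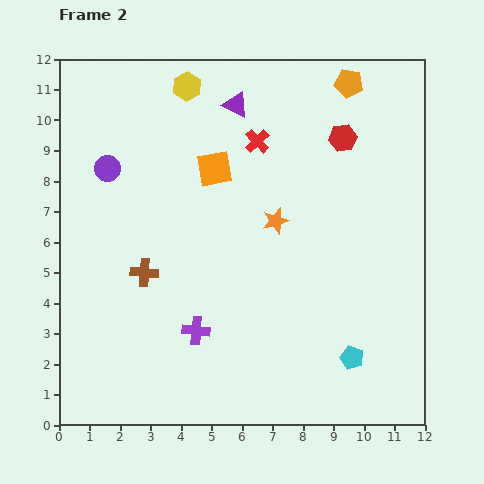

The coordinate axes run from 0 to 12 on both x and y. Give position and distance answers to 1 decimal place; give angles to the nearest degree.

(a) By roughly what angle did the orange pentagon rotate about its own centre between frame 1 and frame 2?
17° counter-clockwise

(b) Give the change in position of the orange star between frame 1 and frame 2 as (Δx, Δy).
(-2.9, 2.2)

The orange star was at (10.0, 4.5) in frame 1 and (7.1, 6.7) in frame 2.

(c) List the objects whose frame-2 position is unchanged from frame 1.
the purple cross, the orange square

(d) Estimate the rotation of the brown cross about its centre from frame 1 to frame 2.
18° clockwise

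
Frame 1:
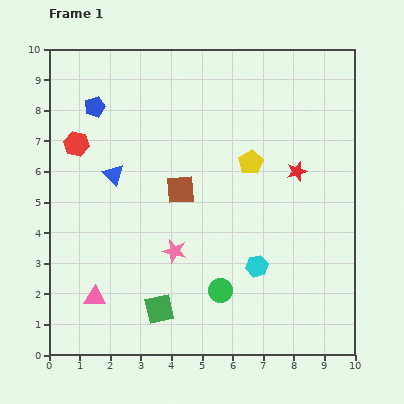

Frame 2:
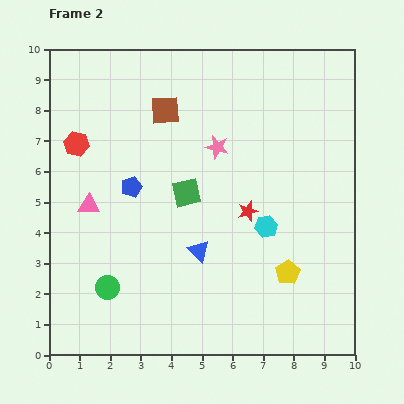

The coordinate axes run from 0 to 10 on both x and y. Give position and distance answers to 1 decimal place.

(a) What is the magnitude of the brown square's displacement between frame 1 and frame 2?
2.6

The brown square moved from (4.3, 5.4) to (3.8, 8.0), a distance of √(0.5² + 2.6²) ≈ 2.6.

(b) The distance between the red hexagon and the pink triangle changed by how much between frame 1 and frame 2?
-3.0

Distance in frame 1: 5.0. Distance in frame 2: 2.0.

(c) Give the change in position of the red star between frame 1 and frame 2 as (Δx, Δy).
(-1.6, -1.3)

The red star was at (8.1, 6.0) in frame 1 and (6.5, 4.7) in frame 2.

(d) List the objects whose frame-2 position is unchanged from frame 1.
the red hexagon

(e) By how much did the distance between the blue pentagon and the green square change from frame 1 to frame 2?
-5.1

Distance in frame 1: 6.9. Distance in frame 2: 1.8.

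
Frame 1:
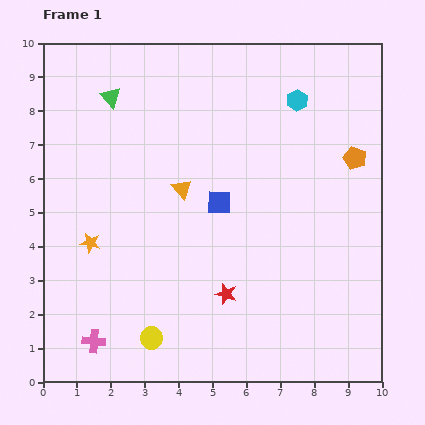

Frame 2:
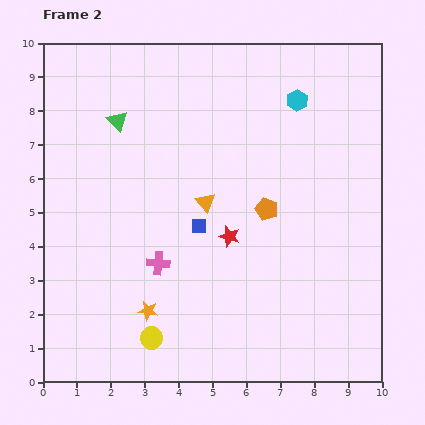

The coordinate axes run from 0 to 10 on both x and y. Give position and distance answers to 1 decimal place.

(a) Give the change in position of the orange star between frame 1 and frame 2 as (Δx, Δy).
(1.7, -2.0)

The orange star was at (1.4, 4.1) in frame 1 and (3.1, 2.1) in frame 2.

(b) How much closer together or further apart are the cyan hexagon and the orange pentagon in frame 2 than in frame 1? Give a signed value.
+0.9

Distance in frame 1: 2.4. Distance in frame 2: 3.3.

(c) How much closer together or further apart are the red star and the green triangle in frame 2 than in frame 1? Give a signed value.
-2.0

Distance in frame 1: 6.7. Distance in frame 2: 4.7.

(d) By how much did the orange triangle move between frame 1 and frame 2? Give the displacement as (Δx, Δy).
(0.7, -0.4)

The orange triangle was at (4.1, 5.7) in frame 1 and (4.8, 5.3) in frame 2.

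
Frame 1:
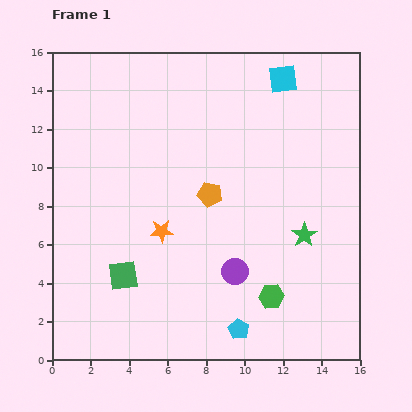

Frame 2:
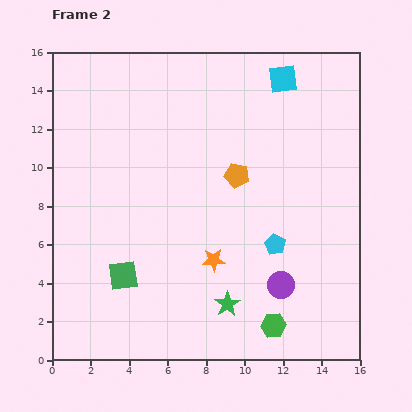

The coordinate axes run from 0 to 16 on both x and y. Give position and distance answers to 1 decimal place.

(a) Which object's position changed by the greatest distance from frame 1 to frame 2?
the green star

(moved 5.4; next 4.8)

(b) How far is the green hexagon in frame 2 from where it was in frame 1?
1.5

The green hexagon moved from (11.4, 3.3) to (11.5, 1.8), a distance of √(0.1² + 1.5²) ≈ 1.5.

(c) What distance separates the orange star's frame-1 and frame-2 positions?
3.1

The orange star moved from (5.7, 6.7) to (8.4, 5.2), a distance of √(2.7² + 1.5²) ≈ 3.1.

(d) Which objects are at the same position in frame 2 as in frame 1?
the green square, the cyan square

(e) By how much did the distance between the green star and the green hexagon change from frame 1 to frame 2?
-1.0

Distance in frame 1: 3.6. Distance in frame 2: 2.6.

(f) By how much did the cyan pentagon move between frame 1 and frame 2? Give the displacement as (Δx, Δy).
(1.9, 4.4)

The cyan pentagon was at (9.7, 1.6) in frame 1 and (11.6, 6.0) in frame 2.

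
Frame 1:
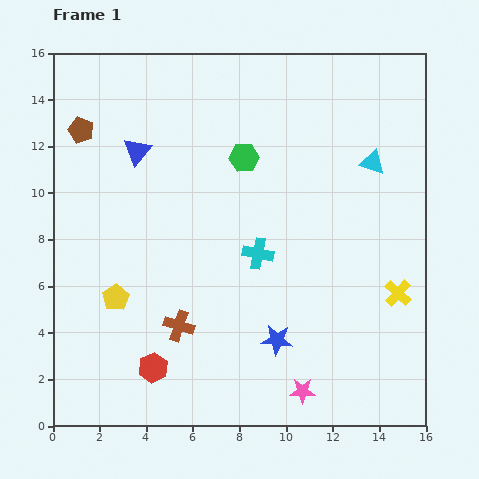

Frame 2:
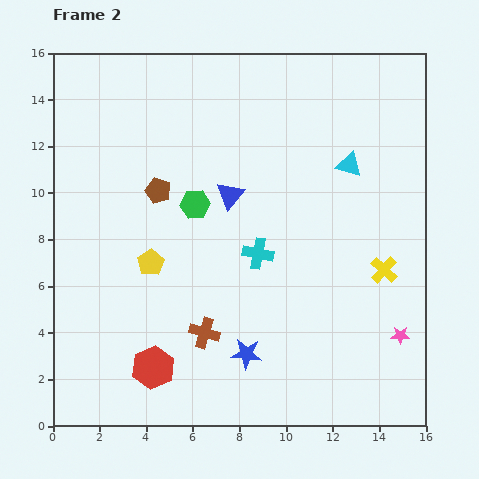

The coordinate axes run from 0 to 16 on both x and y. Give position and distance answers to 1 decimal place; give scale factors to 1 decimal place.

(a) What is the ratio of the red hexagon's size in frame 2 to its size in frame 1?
1.5×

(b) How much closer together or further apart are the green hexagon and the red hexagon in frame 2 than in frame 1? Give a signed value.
-2.6

Distance in frame 1: 9.8. Distance in frame 2: 7.2.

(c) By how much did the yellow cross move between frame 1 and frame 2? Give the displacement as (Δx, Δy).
(-0.6, 1.0)

The yellow cross was at (14.8, 5.7) in frame 1 and (14.2, 6.7) in frame 2.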